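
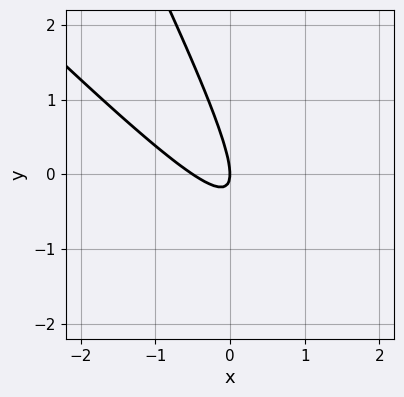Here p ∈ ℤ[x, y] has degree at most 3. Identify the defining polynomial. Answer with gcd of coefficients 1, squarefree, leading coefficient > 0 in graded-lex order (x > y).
2*x^2 + 3*x*y + y^2 + x

1. The degree is 2 — no degree-1 curve has this shape.
2. From the visible intercepts: it crosses the y-axis at the gridline y = 0; it meets the x-axis at x = 0 (among the integer gridlines).
3. Putting this together gives p.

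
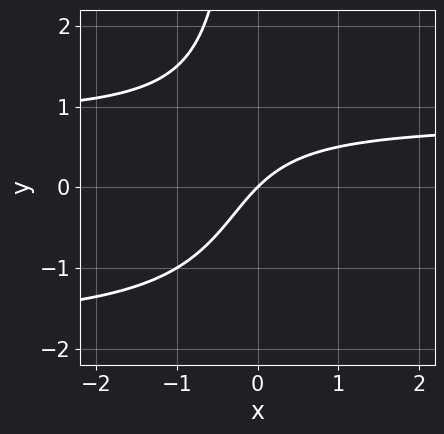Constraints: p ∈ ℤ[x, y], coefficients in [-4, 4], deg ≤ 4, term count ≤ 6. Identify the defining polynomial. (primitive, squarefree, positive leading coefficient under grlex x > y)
First, the degree is 3 — no degree-2 curve has this shape.
Next, reading off the gridlines: one x-axis crossing is at x = 0; it crosses the y-axis at the gridline y = 0.
Finally, putting this together gives p.

2*x*y^2 + 2*x*y - 3*x + 3*y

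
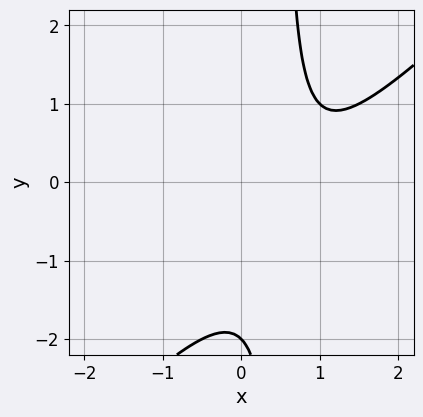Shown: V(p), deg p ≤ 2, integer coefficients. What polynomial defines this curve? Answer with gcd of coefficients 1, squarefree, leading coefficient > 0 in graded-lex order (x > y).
2*x^2 - 2*x*y - 3*x + y + 2

1. The degree is 2 — a generic line meets the curve in up to 2 points.
2. From the visible intercepts: no x-intercept at any integer in the box; one y-axis crossing is at y = -2.
3. Putting this together gives p.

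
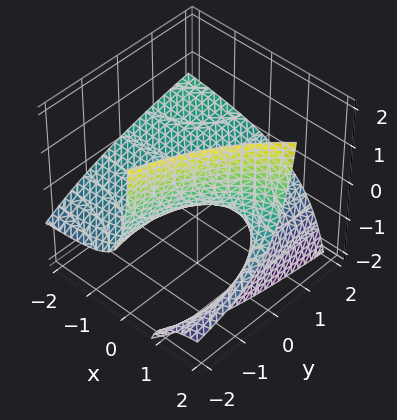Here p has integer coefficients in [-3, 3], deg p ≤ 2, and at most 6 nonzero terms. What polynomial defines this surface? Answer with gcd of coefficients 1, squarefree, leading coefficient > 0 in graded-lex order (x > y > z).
First, deg p = 2.
Then, reading off the gridlines: the visible x-axis segment lies entirely on the surface; every point of the y-axis in the box is on the surface; it meets the z-axis at z = 0 (among the integer gridlines).
Finally, putting this together gives p.

x*y - 2*x*z + y*z + 3*z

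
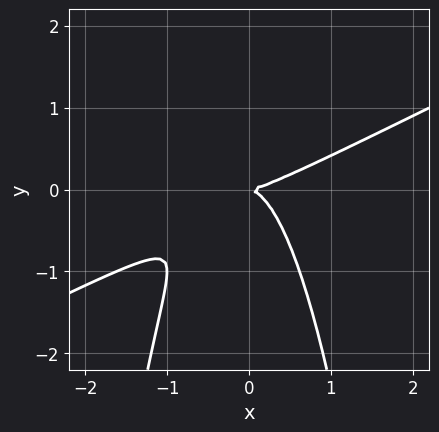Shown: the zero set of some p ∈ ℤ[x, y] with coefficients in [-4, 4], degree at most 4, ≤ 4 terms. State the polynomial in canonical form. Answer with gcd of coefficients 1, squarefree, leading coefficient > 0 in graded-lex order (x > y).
x^3 - 2*x^2*y - y^2

(a) The degree is 3 — the shape is more complex than any degree-2 curve.
(b) Observable constraints: it crosses the y-axis at the gridline y = 0; one x-axis crossing is at x = 0.
(c) Matching integer coefficients to the picture gives p.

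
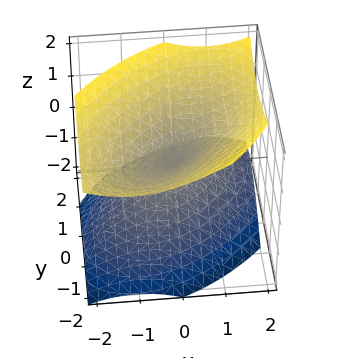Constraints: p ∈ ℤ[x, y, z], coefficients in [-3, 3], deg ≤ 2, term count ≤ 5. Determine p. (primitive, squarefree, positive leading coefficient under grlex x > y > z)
(a) The degree is 2 — a generic line meets the surface in up to 2 points.
(b) From the visible intercepts: it crosses the x-axis at the gridline x = 0; it meets the y-axis at y = 0 (among the integer gridlines); one z-axis crossing is at z = 0.
(c) Matching integer coefficients to the picture gives p.

2*x^2 - 2*x*y + 2*y^2 + y*z - 3*z^2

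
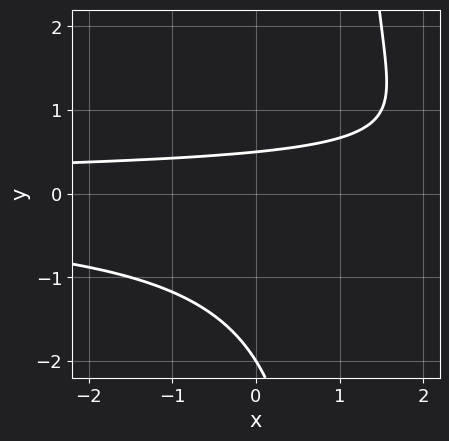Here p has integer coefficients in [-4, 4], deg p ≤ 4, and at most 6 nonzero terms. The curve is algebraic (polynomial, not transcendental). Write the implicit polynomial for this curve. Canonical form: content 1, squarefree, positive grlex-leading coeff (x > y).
2*x*y^2 - 2*y^2 - 3*y + 2

First, degree: no degree-2 curve has this shape, so deg p = 3.
Next, against the integer gridlines: one y-axis crossing is at y = -2; no x-intercept at any integer in the box.
Finally, assembling these constraints gives the stated polynomial.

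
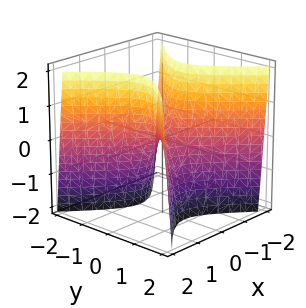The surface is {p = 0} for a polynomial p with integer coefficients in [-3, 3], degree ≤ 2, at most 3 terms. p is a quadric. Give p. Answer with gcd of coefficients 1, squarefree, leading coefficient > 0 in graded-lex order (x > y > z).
(a) The degree is 2 — a saddle surface; a quadric.
(b) Symmetries: it's symmetric under y → −y, forcing even powers of y; the x ↦ −x reflection is a symmetry, so x appears only in even powers.
(c) Observable constraints: it meets the y-axis at y = 0 (among the integer gridlines); it crosses the x-axis at the gridline x = 0; it meets the z-axis at z = 0 (among the integer gridlines).
(d) The integer polynomial consistent with all of this is the stated p.

3*x^2 - 3*y^2 - z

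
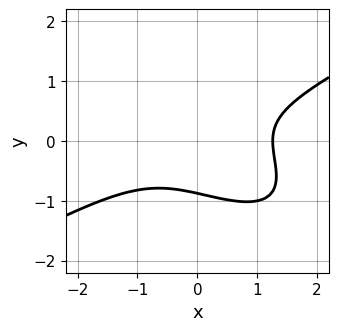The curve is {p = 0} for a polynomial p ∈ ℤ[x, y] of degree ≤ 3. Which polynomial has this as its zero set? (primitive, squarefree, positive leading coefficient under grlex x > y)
x^3 - 2*x*y^2 - 3*y^3 - 2

1. Degree: no degree-2 curve has this shape, so deg p = 3.
2. The integer polynomial consistent with all of this is the stated p.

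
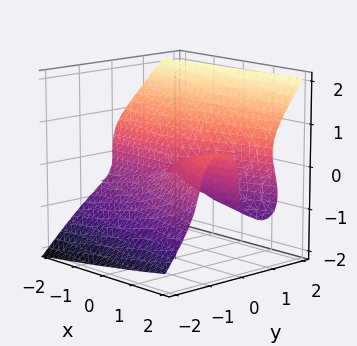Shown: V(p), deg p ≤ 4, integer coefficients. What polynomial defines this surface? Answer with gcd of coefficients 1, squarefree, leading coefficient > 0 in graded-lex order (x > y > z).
The degree is 3 — the shape is more complex than any degree-2 surface.
Reading off the gridlines: the visible x-axis segment lies entirely on the surface; it meets the z-axis at z = 0 (among the integer gridlines).
Assembling these constraints gives the stated polynomial.

3*y^3 - 3*z^3 - 2*x*y + 2*y*z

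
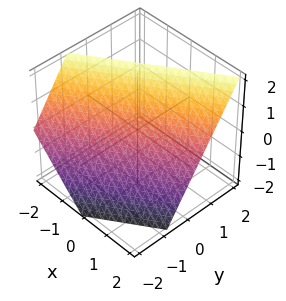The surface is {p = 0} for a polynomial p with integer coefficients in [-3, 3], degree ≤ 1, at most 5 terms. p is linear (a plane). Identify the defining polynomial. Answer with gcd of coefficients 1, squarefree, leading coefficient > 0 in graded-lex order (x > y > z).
(a) Degree: the surface is flat (a plane), so deg p = 1.
(b) From the visible intercepts: it meets the z-axis at z = 1 (among the integer gridlines); it meets the x-axis at x = 1 (among the integer gridlines).
(c) The integer polynomial consistent with all of this is the stated p.

2*x - 3*y + 2*z - 2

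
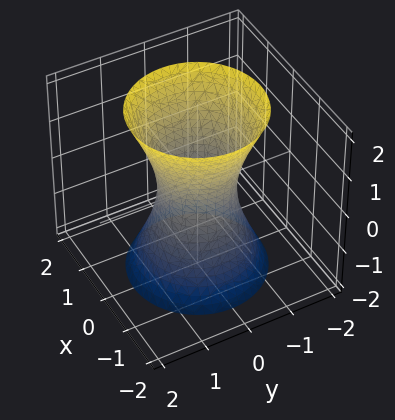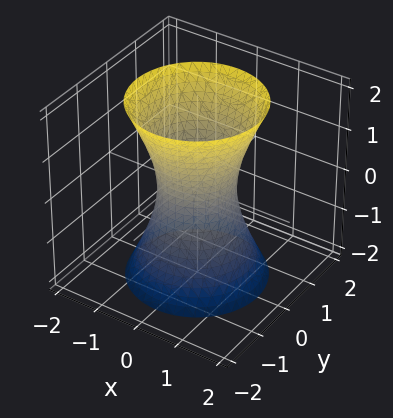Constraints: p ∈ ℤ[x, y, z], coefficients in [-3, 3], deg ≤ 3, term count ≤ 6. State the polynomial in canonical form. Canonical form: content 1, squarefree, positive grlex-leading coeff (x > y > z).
3*x^2 + 3*y^2 - z^2 - 2

First, deg p = 2. An hourglass — one-sheet hyperboloid; a quadric.
Next, by symmetry, the surface is invariant under rotation about z: p = q(x² + y², z); the z ↦ −z reflection is a symmetry, so z appears only in even powers.
Next, from the axis intercepts and sections: a circular section at z = -2 has radius between 1 and 2; the surface avoids every integer z-axis point in the box.
Finally, matching integer coefficients to the picture gives p.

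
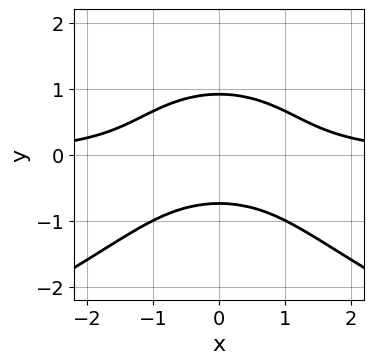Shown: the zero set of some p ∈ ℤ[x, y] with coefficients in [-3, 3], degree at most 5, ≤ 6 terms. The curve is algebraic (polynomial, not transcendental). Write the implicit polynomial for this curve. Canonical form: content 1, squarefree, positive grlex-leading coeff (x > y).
2*y^4 + 3*x^2*y + 3*y^2 - y - 3

Degree: a generic line meets the curve in up to 4 points, so deg p = 4.
Symmetries: it's symmetric under x → −x, forcing even powers of x.
Observable constraints: it misses every integer gridline on the x-axis.
These observations pin down the coefficients.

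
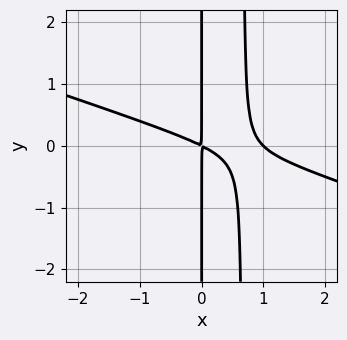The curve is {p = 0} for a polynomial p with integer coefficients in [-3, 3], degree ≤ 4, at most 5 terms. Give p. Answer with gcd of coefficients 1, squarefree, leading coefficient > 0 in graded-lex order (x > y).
The degree is 3 — no degree-2 curve has this shape.
From the visible intercepts: one x-axis crossing is at x = 1; the visible y-axis segment lies entirely on the curve.
These observations pin down the coefficients.

x^3 + 3*x^2*y - x^2 - 2*x*y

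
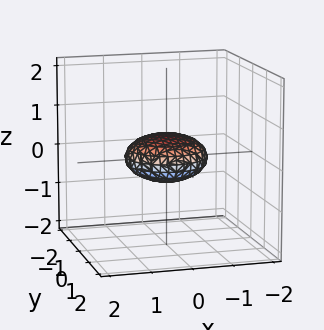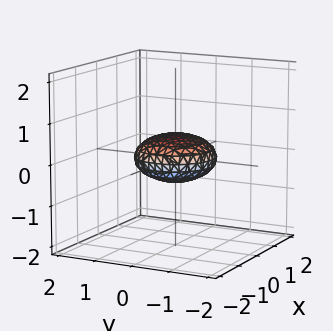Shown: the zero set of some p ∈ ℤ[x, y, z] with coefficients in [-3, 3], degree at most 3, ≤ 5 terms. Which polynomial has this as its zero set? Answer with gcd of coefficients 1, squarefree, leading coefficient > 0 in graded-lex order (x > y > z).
x^2 + y^2 + 3*z^2 - 1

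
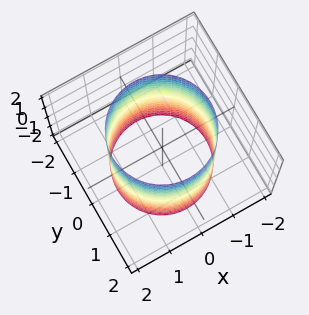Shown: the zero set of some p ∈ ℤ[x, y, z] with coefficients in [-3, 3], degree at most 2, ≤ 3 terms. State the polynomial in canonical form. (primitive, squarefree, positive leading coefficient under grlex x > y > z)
x^2 + y^2 - 2

(a) The degree is 2 — constant cross-section along one axis; a quadric.
(b) By symmetry, the surface is invariant under rotation about z: p = q(x² + y², z); the z ↦ −z reflection is a symmetry, so z appears only in even powers.
(c) From the axis intercepts and sections: the surface avoids every integer z-axis point in the box; a circular section at z = 1 has radius between 1 and 2.
(d) Together with the visible shape, these determine p as stated.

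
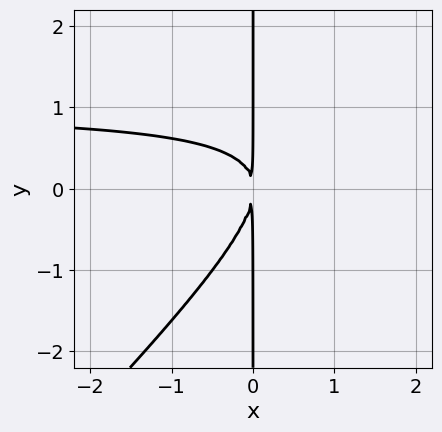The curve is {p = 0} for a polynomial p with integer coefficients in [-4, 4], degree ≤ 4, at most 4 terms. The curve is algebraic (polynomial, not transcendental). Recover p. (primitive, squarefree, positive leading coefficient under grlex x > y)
x^2*y - x*y^2 - x^2

First, deg p = 3.
Then, from the visible intercepts: the visible y-axis segment lies entirely on the curve.
Finally, the integer polynomial consistent with all of this is the stated p.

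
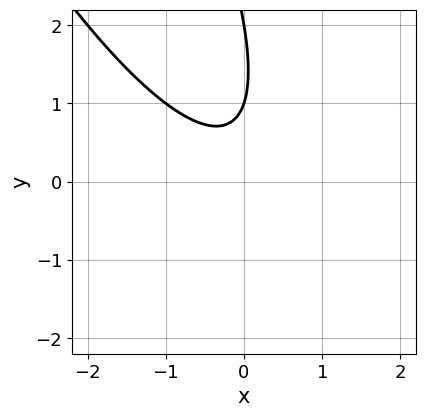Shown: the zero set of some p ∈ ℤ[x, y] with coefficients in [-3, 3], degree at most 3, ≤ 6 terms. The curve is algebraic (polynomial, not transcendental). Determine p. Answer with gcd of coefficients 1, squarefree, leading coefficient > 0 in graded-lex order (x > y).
First, the degree is 2 — a generic line meets the curve in up to 2 points.
Then, against the integer gridlines: no x-intercept at any integer in the box; among the integer gridlines, it crosses the y-axis at y ∈ {1, 2}.
Finally, matching integer coefficients to the picture gives p.

3*x^2 + 3*x*y + y^2 - 3*y + 2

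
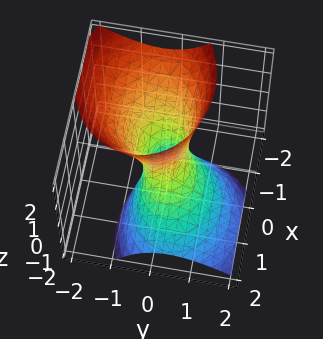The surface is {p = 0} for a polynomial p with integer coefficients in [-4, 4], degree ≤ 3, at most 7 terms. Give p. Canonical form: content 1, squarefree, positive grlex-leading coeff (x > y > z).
2*x^2 + 2*x*z + 3*y^2 + 2*y*z - z^2 - 1

1. deg p = 2.
2. Checking where it meets the axes: it misses every integer gridline on the z-axis.
3. Putting this together gives p.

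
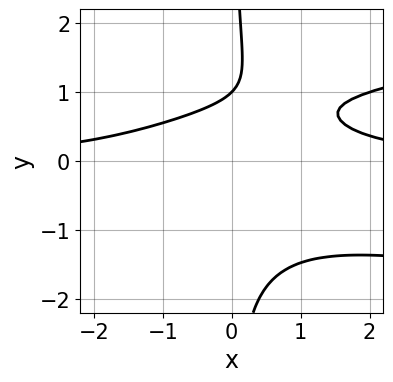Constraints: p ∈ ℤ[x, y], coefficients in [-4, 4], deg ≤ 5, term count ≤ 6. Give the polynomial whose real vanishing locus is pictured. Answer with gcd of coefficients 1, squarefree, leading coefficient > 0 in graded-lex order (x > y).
2*x*y^3 - x^2*y - 2*y + 2

Degree: no degree-3 curve has this shape, so deg p = 4.
Checking where it meets the axes: the curve avoids every integer x-axis point in the box; it crosses the y-axis at the gridline y = 1.
These observations pin down the coefficients.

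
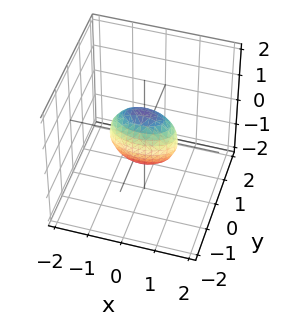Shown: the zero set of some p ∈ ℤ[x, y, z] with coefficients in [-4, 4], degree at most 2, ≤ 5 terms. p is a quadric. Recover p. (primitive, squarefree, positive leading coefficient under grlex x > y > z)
1. deg p = 2. Bounded and convex; a quadric.
2. Symmetries: it's symmetric under y → −y, forcing even powers of y; it's symmetric under z → −z, forcing even powers of z; the x ↦ −x reflection is a symmetry, so x appears only in even powers.
3. Checking where it meets the axes: among the integer gridlines, it crosses the x-axis at x ∈ {-1, 1}; the z-axis gridline crossings are at z ∈ {-1, 1}.
4. Assembling these constraints gives the stated polynomial.

x^2 + 3*y^2 + z^2 - 1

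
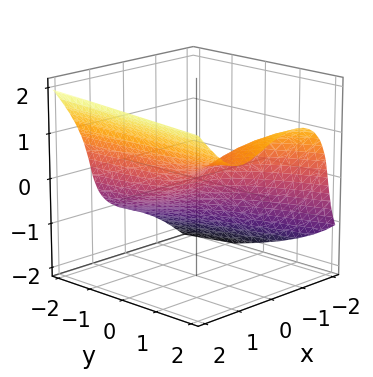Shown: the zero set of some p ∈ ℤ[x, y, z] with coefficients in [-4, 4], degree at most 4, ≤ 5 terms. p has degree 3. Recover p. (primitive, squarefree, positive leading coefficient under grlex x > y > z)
2*x^3 - 2*z^3 - 2*x*y + 3*y - 3*z

(a) The degree is 3 — the shape is more complex than any degree-2 surface.
(b) Against the integer gridlines: it meets the x-axis at x = 0 (among the integer gridlines); it crosses the z-axis at the gridline z = 0; it meets the y-axis at y = 0 (among the integer gridlines).
(c) Fitting integer coefficients to these (and the overall shape) gives p.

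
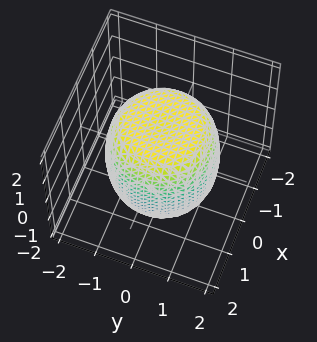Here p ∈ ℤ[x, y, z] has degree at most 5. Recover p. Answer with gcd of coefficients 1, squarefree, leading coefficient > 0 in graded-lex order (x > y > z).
x^4 + 2*x^2*y^2 + y^4 - x^2 - y^2 + z^2 - 2

The degree is 4 — no degree-3 surface has this shape.
Symmetries: rotational symmetry about the z-axis ⇒ p depends on x, y only through x² + y².
From the axis intercepts and sections: a circular section at z = 1 has radius between 1 and 2.
Matching integer coefficients to the picture gives p.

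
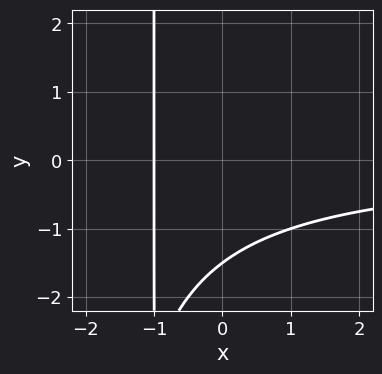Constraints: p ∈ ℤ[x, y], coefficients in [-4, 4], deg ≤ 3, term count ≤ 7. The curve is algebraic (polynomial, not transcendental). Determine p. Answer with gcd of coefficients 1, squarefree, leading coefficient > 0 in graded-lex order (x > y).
x^2*y + 3*x*y + 3*x + 2*y + 3

First, the degree is 3 — no degree-2 curve has this shape.
Then, reading off the gridlines: it meets the x-axis at x = -1 (among the integer gridlines).
Finally, matching integer coefficients to the picture gives p.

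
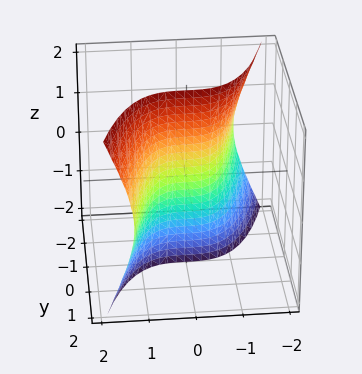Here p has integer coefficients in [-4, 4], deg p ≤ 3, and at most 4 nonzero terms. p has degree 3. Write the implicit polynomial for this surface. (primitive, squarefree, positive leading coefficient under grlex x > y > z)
Degree: no degree-2 surface has this shape, so deg p = 3.
Against the integer gridlines: every point of the z-axis in the box is on the surface; it crosses the y-axis at the gridline y = 0; it crosses the x-axis at the gridline x = 0.
Together with the visible shape, these determine p as stated.

2*x^3 - y*z^2 - 2*y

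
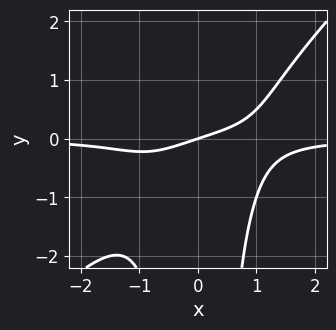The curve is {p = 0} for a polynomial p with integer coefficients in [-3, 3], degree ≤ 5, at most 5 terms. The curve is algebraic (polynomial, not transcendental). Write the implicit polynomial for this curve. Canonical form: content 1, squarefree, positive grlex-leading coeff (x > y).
2*x^3*y - 2*x^2*y^2 + x - 3*y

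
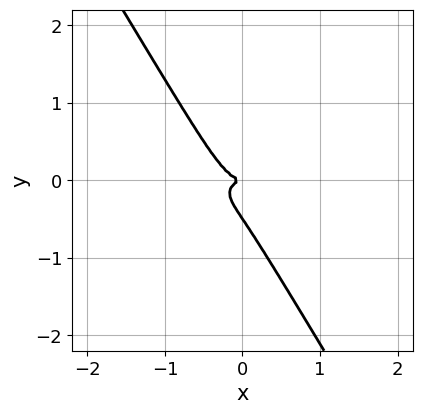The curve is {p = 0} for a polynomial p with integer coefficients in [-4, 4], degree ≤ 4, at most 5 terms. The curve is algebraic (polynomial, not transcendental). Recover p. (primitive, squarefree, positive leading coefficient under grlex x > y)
x^3 + 3*x*y^2 + 2*y^3 + y^2

Degree: the shape is more complex than any degree-2 curve, so deg p = 3.
From the axis intercepts and sections: one y-axis crossing is at y = 0; it crosses the x-axis at the gridline x = 0.
These observations pin down the coefficients.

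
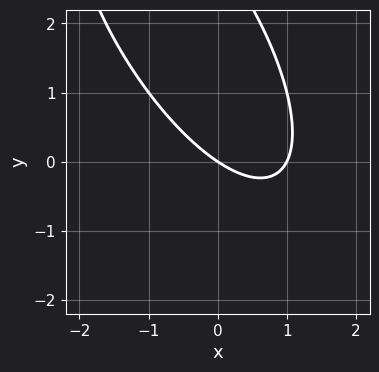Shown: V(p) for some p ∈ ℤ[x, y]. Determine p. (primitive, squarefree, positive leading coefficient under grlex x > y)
The degree is 2 — the shape is more complex than any degree-1 curve.
Observable constraints: the x-axis gridline crossings are at x ∈ {0, 1}; it crosses the y-axis at the gridline y = 0.
Assembling these constraints gives the stated polynomial.

2*x^2 + 2*x*y + y^2 - 2*x - 3*y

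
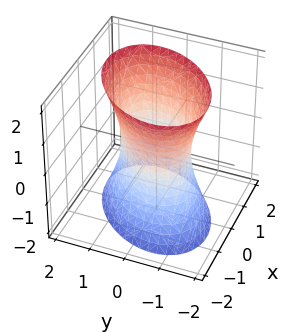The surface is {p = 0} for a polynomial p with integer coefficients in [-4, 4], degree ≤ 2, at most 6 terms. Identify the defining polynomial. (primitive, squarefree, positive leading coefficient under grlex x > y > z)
1. Degree: a generic line meets the surface in up to 2 points, so deg p = 2.
2. Checking where it meets the axes: it misses every integer gridline on the z-axis; among the integer gridlines, it crosses the x-axis at x ∈ {-1, 1}; among the integer gridlines, it crosses the y-axis at y ∈ {-1, 1}.
3. Solving for integer coefficients yields p as stated.

3*x^2 - 2*x*y + 3*y^2 - z^2 - 3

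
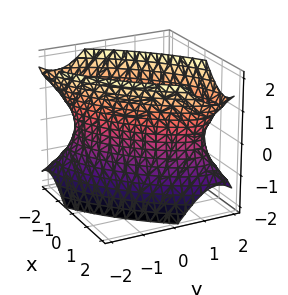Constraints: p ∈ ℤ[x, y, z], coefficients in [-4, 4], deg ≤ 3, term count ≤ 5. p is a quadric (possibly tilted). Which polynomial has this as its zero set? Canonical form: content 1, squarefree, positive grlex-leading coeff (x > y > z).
2*x^2 - 3*x*y + 2*y^2 - z^2 - 2

First, degree: a generic line meets the surface in up to 2 points, so deg p = 2.
Next, from the visible intercepts: it misses every integer gridline on the z-axis; the y-axis gridline crossings are at y ∈ {-1, 1}; the x-axis gridline crossings are at x ∈ {-1, 1}.
Finally, these observations pin down the coefficients.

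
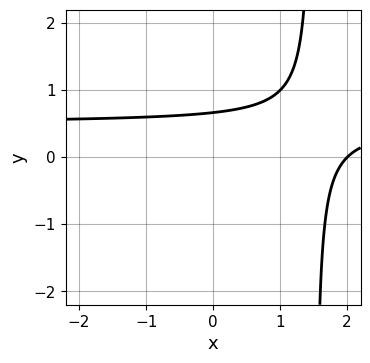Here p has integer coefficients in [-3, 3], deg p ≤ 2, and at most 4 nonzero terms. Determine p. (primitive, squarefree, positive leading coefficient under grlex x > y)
2*x*y - x - 3*y + 2

deg p = 2. The shape is more complex than any degree-1 curve.
Against the integer gridlines: it crosses the x-axis at the gridline x = 2.
Together with the visible shape, these determine p as stated.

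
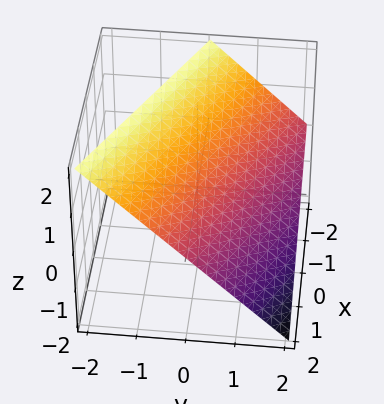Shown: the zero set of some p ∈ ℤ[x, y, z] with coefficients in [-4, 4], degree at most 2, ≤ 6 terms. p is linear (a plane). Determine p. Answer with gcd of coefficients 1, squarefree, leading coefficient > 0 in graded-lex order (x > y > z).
x + 2*y + 2*z - 2

The degree is 1 — the surface is flat (a plane).
Observable constraints: one x-axis crossing is at x = 2; one z-axis crossing is at z = 1.
The integer polynomial consistent with all of this is the stated p. Check: (0, 1, 0) on the y-axis lies on the surface, and p(0, 1, 0) = 0. ✓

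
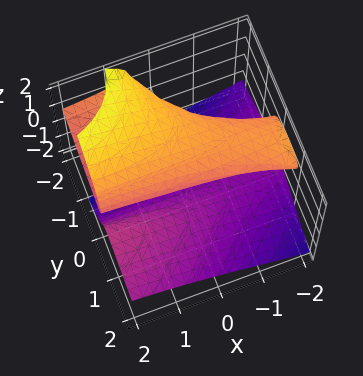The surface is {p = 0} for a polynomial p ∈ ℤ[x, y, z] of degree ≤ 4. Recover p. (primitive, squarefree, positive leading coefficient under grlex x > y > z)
2*x*y*z + 2*z^3 + 2*y^2 + 3*y*z - 2*z

First, there are 2 components. Treating them together as one polynomial.
Then, the degree is 3 — a generic line meets the surface in up to 3 points.
Next, from the visible intercepts: among the integer gridlines, it crosses the z-axis at z ∈ {-1, 0, 1}; it meets the y-axis at y = 0 (among the integer gridlines); the visible x-axis segment lies entirely on the surface.
Finally, these observations pin down the coefficients.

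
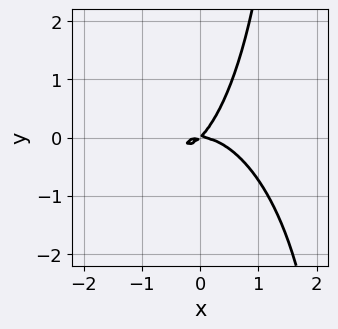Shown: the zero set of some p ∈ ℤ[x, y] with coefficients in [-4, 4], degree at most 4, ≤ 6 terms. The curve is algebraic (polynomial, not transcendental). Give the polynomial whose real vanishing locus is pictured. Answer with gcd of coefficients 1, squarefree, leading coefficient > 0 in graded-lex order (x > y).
First, the degree is 3 — no degree-2 curve has this shape.
Next, observable constraints: one y-axis crossing is at y = 0; one x-axis crossing is at x = 0.
Finally, matching integer coefficients to the picture gives p.

2*x^3 + x*y^2 + 2*x*y - 2*y^2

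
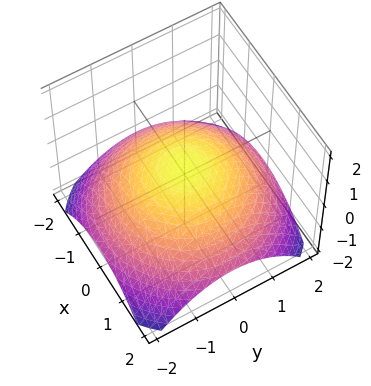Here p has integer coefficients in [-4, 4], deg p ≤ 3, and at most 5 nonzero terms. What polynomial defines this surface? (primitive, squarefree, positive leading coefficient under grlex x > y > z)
x^2 + y^2 + 3*z - 1

(a) Degree: the shape is more complex than any degree-1 surface, so deg p = 2.
(b) By symmetry, every cross-section ⟂ z is a circle, so x, y appear only via x² + y².
(c) From the visible intercepts: the x-axis gridline crossings are at x ∈ {-1, 1}; a circular section at z = 0 has radius exactly 1; the y-axis gridline crossings are at y ∈ {-1, 1}.
(d) These observations pin down the coefficients.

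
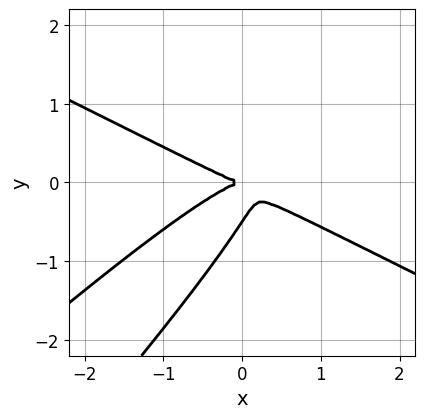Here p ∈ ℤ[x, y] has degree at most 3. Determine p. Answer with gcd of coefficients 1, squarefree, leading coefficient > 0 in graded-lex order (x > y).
First, deg p = 3.
Next, reading off the gridlines: one x-axis crossing is at x = 0; one y-axis crossing is at y = 0.
Finally, these observations pin down the coefficients.

x^3 - 3*x*y^2 + 2*y^3 + y^2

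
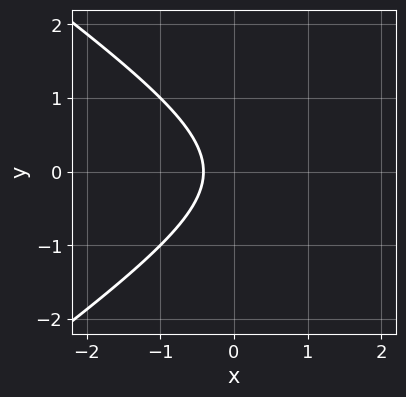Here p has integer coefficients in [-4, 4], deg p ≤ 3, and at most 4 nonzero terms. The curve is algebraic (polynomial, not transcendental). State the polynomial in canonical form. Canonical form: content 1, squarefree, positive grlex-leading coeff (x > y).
1. Degree: the shape is more complex than any degree-1 curve, so deg p = 2.
2. Symmetries: mirror symmetry y ↦ −y ⇒ only even powers of y.
3. Observable constraints: no y-intercept at any integer in the box.
4. Matching integer coefficients to the picture gives p.

x^2 - 2*y^2 - 2*x - 1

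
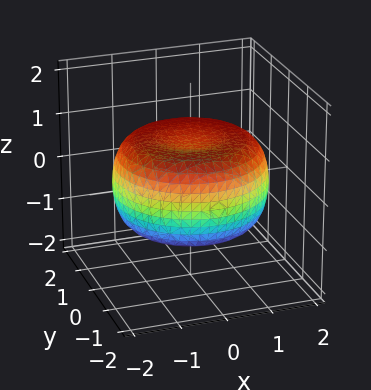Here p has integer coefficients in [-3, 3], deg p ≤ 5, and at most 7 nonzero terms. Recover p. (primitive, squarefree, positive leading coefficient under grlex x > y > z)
x^4 + 2*x^2*y^2 + y^4 - 2*x^2 - 2*y^2 + 3*z^2 - 2

deg p = 4. The shape is more complex than any degree-3 surface.
By symmetry, the surface is invariant under rotation about z: p = q(x² + y², z).
Observable constraints: a circular section at z = 0 has radius between 1 and 2.
These observations pin down the coefficients.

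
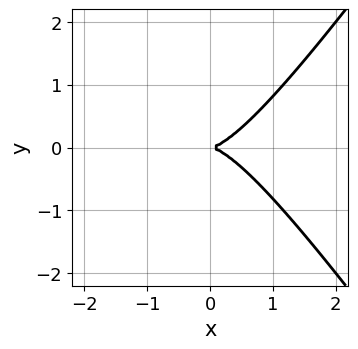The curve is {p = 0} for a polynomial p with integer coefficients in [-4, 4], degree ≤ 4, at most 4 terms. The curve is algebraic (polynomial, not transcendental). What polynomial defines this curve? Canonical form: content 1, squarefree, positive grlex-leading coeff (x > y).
2*x^3 - x*y^2 - 2*y^2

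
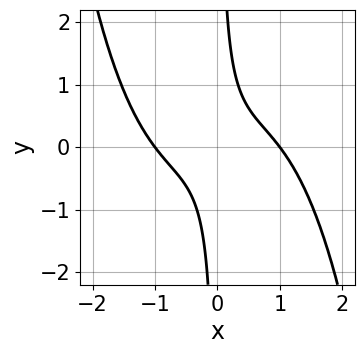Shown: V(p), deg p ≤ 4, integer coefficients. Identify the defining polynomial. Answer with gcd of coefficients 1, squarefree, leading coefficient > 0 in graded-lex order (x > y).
1. Degree: the shape is more complex than any degree-3 curve, so deg p = 4.
2. From the visible intercepts: it misses every integer gridline on the y-axis; among the integer gridlines, it crosses the x-axis at x ∈ {-1, 1}.
3. Solving for integer coefficients yields p as stated.

x^4 + 3*x*y - 1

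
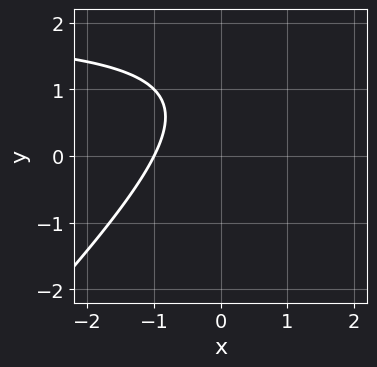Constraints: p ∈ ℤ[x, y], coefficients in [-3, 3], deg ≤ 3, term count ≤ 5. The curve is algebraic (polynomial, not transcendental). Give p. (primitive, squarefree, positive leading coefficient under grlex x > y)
First, degree: no degree-1 curve has this shape, so deg p = 2.
Next, reading off the gridlines: the curve avoids every integer y-axis point in the box; it meets the x-axis at x = -1 (among the integer gridlines).
Finally, putting this together gives p.

x*y - y^2 - 2*x + 2*y - 2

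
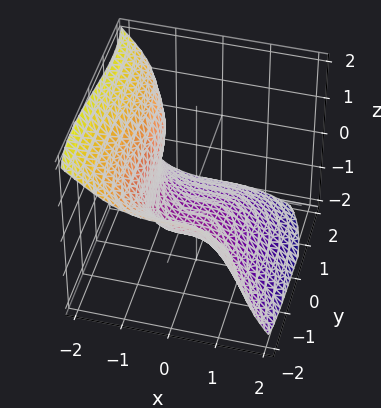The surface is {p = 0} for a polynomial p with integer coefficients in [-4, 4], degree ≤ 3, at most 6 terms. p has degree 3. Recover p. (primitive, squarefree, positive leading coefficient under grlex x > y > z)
3*x^3 + y^3 + 3*z^3 - 2*y*z + 2

First, the degree is 3 — no degree-2 surface has this shape.
Finally, matching integer coefficients to the picture gives p.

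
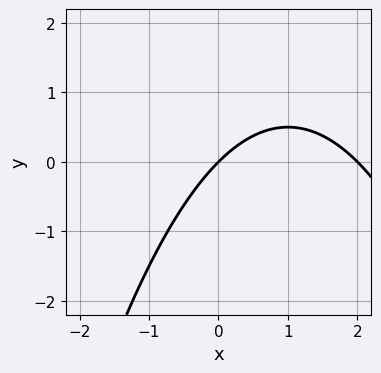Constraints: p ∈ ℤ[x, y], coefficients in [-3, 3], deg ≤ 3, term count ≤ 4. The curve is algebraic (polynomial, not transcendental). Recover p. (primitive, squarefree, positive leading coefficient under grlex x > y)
First, deg p = 2. The shape is more complex than any degree-1 curve.
Next, reading off the gridlines: among the integer gridlines, it crosses the x-axis at x ∈ {0, 2}; one y-axis crossing is at y = 0.
Finally, the integer polynomial consistent with all of this is the stated p.

x^2 - 2*x + 2*y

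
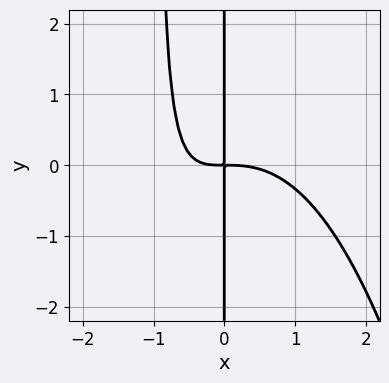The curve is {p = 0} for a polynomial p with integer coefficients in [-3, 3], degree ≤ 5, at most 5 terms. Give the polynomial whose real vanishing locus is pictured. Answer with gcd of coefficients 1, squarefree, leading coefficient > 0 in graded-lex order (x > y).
First, deg p = 4.
Next, reading off the gridlines: every point of the y-axis in the box is on the curve.
Finally, matching integer coefficients to the picture gives p.

2*x^4 + 3*x^2*y + 3*x*y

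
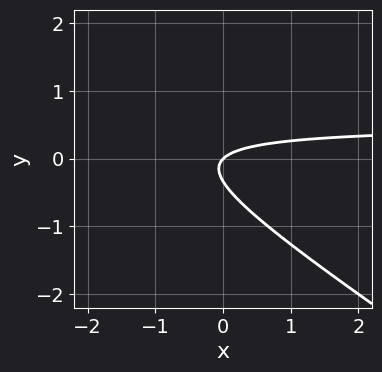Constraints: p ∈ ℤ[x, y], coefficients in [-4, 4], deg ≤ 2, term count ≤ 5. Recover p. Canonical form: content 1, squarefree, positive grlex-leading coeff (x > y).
2*x*y + 3*y^2 - x + y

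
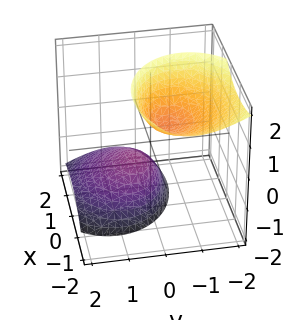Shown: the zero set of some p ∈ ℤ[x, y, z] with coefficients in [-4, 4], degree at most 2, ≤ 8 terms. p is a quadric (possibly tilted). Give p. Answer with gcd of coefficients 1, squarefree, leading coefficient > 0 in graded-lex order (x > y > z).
1. I count 2 distinct pieces. They look like related sheets of one shape, so recover p as a whole.
2. The degree is 2 — a generic line meets the surface in up to 2 points.
3. Reading off the gridlines: the surface avoids every integer x-axis point in the box; the z-axis gridline crossings are at z ∈ {-1, 1}; no y-intercept at any integer in the box.
4. Fitting integer coefficients to these (and the overall shape) gives p.

2*x^2 + 2*x*z + 3*y^2 + 3*y*z - z^2 + 1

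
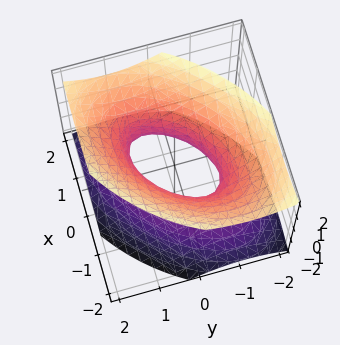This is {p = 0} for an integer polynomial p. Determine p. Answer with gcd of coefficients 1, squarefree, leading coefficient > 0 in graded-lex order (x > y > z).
3*x^2 - 3*x*y + 3*y^2 - 3*z^2 - 2

(a) deg p = 2. The shape is more complex than any degree-1 surface.
(b) Checking where it meets the axes: no z-intercept at any integer in the box.
(c) These observations pin down the coefficients.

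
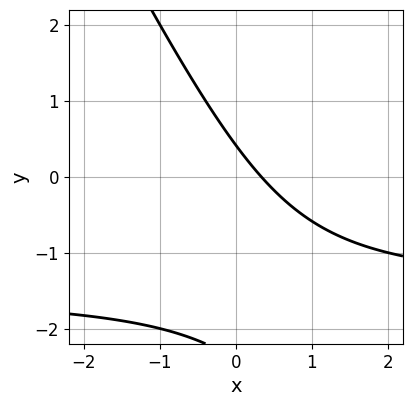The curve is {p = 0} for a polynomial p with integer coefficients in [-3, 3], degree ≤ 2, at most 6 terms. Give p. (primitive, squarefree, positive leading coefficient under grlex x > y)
2*x*y + y^2 + 3*x + 2*y - 1

(a) Degree: no degree-1 curve has this shape, so deg p = 2.
(b) Solving for integer coefficients yields p as stated.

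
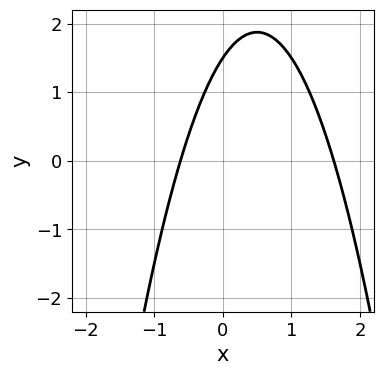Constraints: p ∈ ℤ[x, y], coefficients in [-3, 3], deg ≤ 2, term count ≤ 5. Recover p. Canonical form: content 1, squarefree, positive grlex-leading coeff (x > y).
3*x^2 - 3*x + 2*y - 3

First, the degree is 2 — no degree-1 curve has this shape.
Finally, the integer polynomial consistent with all of this is the stated p.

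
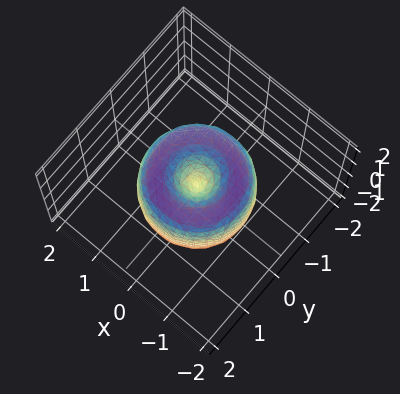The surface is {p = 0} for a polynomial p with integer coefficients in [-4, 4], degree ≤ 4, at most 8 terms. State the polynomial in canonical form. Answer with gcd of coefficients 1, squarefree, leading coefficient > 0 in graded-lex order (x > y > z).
2*x^4 + 4*x^2*y^2 + 2*y^4 - 3*x^2 - 3*y^2 + z^2

deg p = 4. A generic line meets the surface in up to 4 points.
Symmetries: every cross-section ⟂ z is a circle, so x, y appear only via x² + y².
From the axis intercepts and sections: it meets the y-axis at y = 0 (among the integer gridlines); it meets the z-axis at z = 0 (among the integer gridlines).
Putting this together gives p.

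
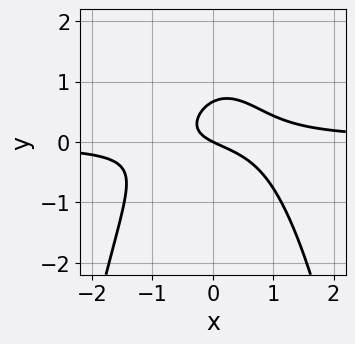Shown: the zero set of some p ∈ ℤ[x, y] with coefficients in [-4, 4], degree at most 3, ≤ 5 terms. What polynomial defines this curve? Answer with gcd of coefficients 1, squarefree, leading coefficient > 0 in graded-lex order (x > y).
First, deg p = 3.
Then, checking where it meets the axes: it crosses the y-axis at the gridline y = 0; it meets the x-axis at x = 0 (among the integer gridlines).
Finally, the integer polynomial consistent with all of this is the stated p.

3*x^2*y + 3*y^2 - x - 2*y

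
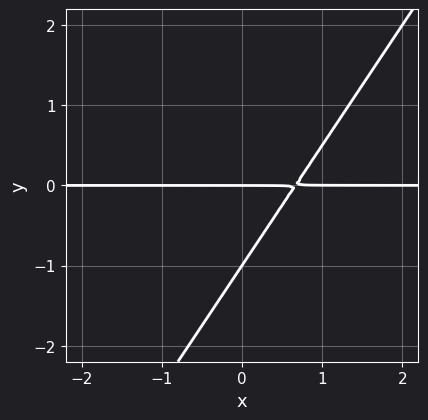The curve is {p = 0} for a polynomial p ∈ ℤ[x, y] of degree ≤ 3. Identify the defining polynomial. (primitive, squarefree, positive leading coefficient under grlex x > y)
3*x*y - 2*y^2 - 2*y

(a) The degree is 2 — a generic line meets the curve in up to 2 points.
(b) Observable constraints: every point of the x-axis in the box is on the curve; the y-axis gridline crossings are at y ∈ {-1, 0}.
(c) These observations pin down the coefficients.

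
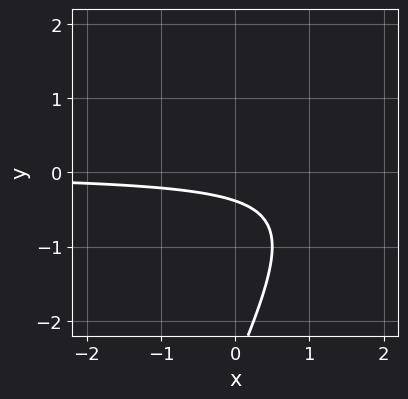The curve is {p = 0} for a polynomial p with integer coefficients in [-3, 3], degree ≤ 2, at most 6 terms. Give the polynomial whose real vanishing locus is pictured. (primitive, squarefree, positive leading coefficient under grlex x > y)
1. deg p = 2.
2. Reading off the gridlines: the curve avoids every integer x-axis point in the box.
3. Together with the visible shape, these determine p as stated.

2*x*y - y^2 - 3*y - 1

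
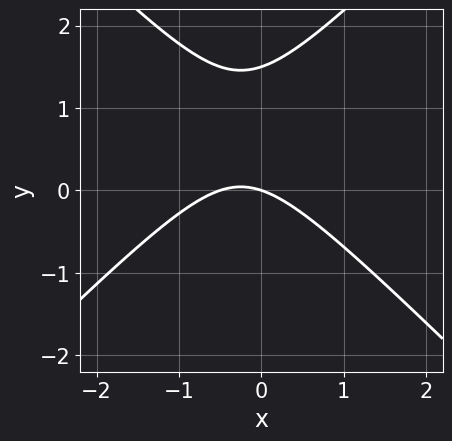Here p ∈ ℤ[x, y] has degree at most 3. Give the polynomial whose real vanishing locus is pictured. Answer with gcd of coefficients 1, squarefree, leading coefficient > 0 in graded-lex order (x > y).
First, deg p = 2.
Next, reading off the gridlines: it crosses the y-axis at the gridline y = 0; it meets the x-axis at x = 0 (among the integer gridlines).
Finally, putting this together gives p.

2*x^2 - 2*y^2 + x + 3*y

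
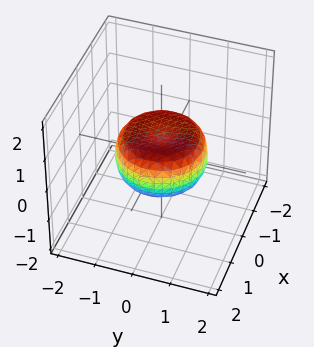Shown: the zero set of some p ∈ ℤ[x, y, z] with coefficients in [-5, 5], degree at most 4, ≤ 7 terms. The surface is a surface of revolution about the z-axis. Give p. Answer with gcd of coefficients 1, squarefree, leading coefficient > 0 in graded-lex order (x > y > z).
2*x^4 + 4*x^2*y^2 + 2*y^4 - 2*x^2 - 2*y^2 + 3*z^2 - 1

First, degree: no degree-3 surface has this shape, so deg p = 4.
Next, symmetry: the surface is invariant under rotation about z: p = q(x² + y², z).
Then, checking where it meets the axes: a circular section at z = 0 has radius between 1 and 2.
Finally, these observations pin down the coefficients.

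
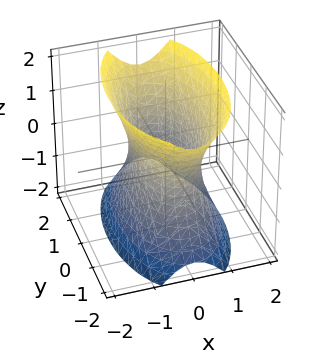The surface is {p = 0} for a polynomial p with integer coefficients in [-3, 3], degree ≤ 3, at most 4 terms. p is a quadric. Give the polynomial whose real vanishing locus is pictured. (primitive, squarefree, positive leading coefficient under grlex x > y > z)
3*x^2 + y^2 - z^2 - 2

1. Degree: an hourglass — one-sheet hyperboloid; a quadric, so deg p = 2.
2. Symmetries: it's symmetric under y → −y, forcing even powers of y; the x ↦ −x reflection is a symmetry, so x appears only in even powers; it's symmetric under z → −z, forcing even powers of z.
3. From the visible intercepts: it misses every integer gridline on the z-axis.
4. Fitting integer coefficients to these (and the overall shape) gives p.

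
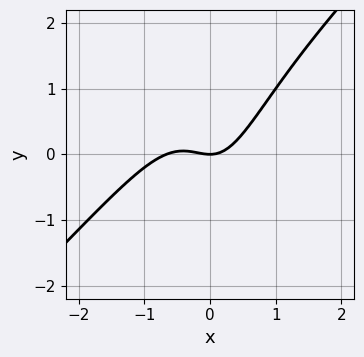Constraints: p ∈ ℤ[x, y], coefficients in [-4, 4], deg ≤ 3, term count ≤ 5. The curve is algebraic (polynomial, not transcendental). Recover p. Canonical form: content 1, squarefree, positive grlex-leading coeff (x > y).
3*x^3 - 3*x^2*y + 2*x^2 - 2*y

1. Degree: the shape is more complex than any degree-2 curve, so deg p = 3.
2. Reading off the gridlines: one y-axis crossing is at y = 0; one x-axis crossing is at x = 0.
3. Fitting integer coefficients to these (and the overall shape) gives p.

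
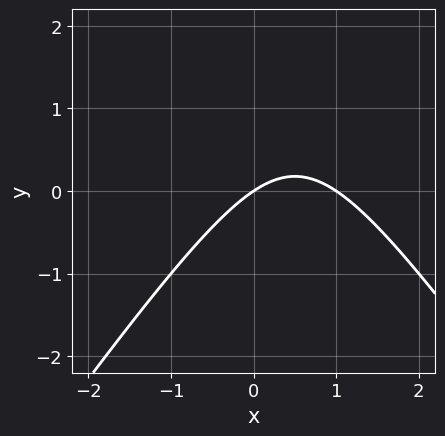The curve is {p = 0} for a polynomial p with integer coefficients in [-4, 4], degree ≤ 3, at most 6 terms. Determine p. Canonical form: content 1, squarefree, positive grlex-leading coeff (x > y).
1. deg p = 2.
2. Reading off the gridlines: it meets the y-axis at y = 0 (among the integer gridlines); among the integer gridlines, it crosses the x-axis at x ∈ {0, 1}.
3. Together with the visible shape, these determine p as stated.

2*x^2 - y^2 - 2*x + 3*y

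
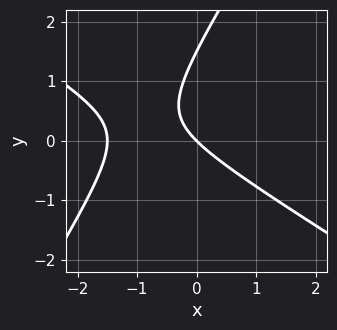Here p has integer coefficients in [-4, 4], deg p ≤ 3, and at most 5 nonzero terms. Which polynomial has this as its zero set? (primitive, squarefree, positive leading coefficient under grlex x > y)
First, the degree is 2 — a generic line meets the curve in up to 2 points.
Next, against the integer gridlines: it crosses the y-axis at the gridline y = 0; one x-axis crossing is at x = 0.
Finally, matching integer coefficients to the picture gives p.

2*x^2 + 2*x*y - 2*y^2 + 3*x + 3*y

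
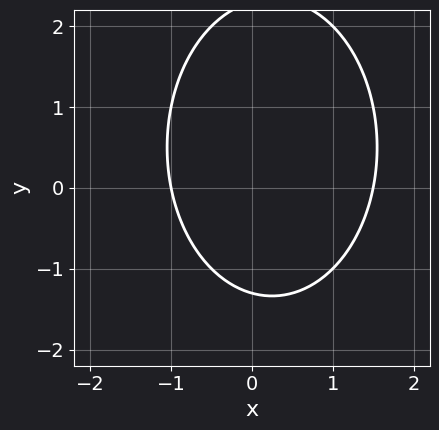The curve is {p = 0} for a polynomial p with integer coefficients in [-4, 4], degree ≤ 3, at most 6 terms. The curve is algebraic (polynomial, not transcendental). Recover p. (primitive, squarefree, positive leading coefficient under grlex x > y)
2*x^2 + y^2 - x - y - 3

1. Degree: the shape is more complex than any degree-1 curve, so deg p = 2.
2. Observable constraints: it crosses the x-axis at the gridline x = -1.
3. Matching integer coefficients to the picture gives p.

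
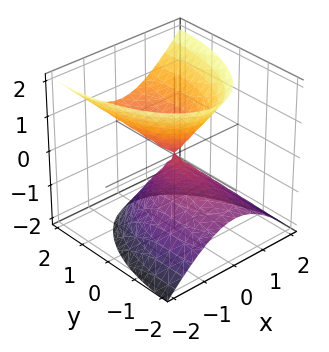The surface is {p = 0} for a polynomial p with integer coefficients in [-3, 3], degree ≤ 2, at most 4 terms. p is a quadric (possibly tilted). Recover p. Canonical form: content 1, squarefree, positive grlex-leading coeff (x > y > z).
3*x^2 + y^2 - 2*y*z - 2*z^2

First, deg p = 2.
Next, checking where it meets the axes: it crosses the z-axis at the gridline z = 0; one y-axis crossing is at y = 0.
Finally, assembling these constraints gives the stated polynomial.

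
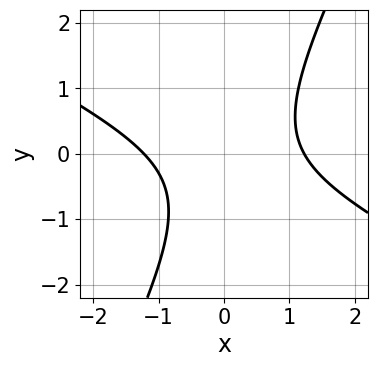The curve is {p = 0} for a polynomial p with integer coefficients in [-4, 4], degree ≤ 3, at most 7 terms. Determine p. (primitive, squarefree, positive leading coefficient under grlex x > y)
deg p = 2. The shape is more complex than any degree-1 curve.
Checking where it meets the axes: the curve avoids every integer y-axis point in the box.
Together with the visible shape, these determine p as stated.

2*x^2 + 3*x*y - 2*y^2 - y - 3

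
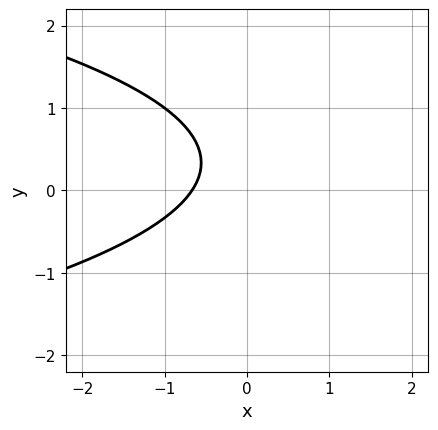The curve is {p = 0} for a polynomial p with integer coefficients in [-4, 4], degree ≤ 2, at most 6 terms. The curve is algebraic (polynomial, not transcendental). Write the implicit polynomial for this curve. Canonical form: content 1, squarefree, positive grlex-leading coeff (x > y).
3*y^2 + 3*x - 2*y + 2

1. deg p = 2. The shape is more complex than any degree-1 curve.
2. Checking where it meets the axes: it misses every integer gridline on the y-axis.
3. These observations pin down the coefficients.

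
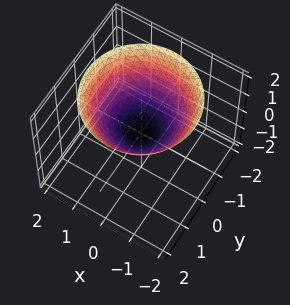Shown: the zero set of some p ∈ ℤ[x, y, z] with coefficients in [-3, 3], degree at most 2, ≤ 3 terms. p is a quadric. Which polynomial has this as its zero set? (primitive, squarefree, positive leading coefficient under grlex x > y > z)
2*x^2 + 2*y^2 - 3*z

Degree: a paraboloid; a quadric, so deg p = 2.
Symmetries: rotational symmetry about the z-axis ⇒ p depends on x, y only through x² + y².
Observable constraints: one y-axis crossing is at y = 0; it crosses the x-axis at the gridline x = 0; a circular section at z = 2 has radius between 1 and 2.
Assembling these constraints gives the stated polynomial.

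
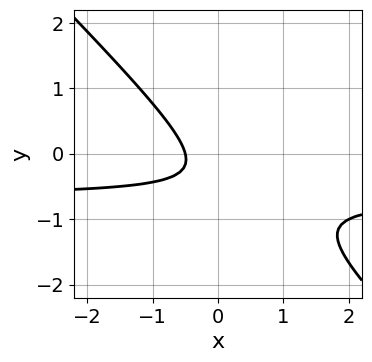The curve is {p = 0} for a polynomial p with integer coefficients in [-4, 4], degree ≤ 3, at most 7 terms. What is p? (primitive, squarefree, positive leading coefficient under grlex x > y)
3*x*y + 3*y^2 + 2*x + 2*y + 1

Degree: the shape is more complex than any degree-1 curve, so deg p = 2.
From the visible intercepts: it misses every integer gridline on the y-axis.
These observations pin down the coefficients.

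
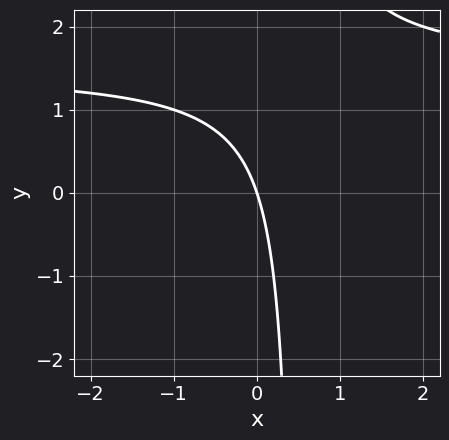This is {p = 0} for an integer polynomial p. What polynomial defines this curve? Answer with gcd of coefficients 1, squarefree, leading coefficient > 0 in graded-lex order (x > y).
1. The degree is 2 — a generic line meets the curve in up to 2 points.
2. Checking where it meets the axes: one y-axis crossing is at y = 0; one x-axis crossing is at x = 0.
3. Putting this together gives p.

2*x*y - 3*x - y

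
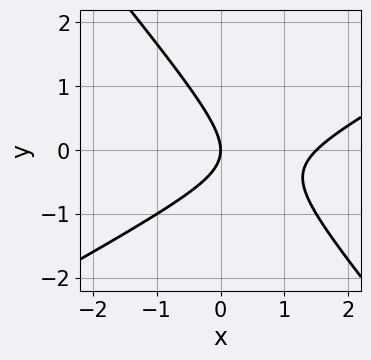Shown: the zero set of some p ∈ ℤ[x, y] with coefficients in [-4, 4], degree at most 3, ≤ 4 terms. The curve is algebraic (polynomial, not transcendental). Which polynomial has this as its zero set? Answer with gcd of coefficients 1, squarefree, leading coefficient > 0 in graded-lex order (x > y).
2*x^2 - 2*x*y - 3*y^2 - 3*x

(a) Degree: a generic line meets the curve in up to 2 points, so deg p = 2.
(b) From the visible intercepts: it crosses the y-axis at the gridline y = 0; it crosses the x-axis at the gridline x = 0.
(c) Together with the visible shape, these determine p as stated.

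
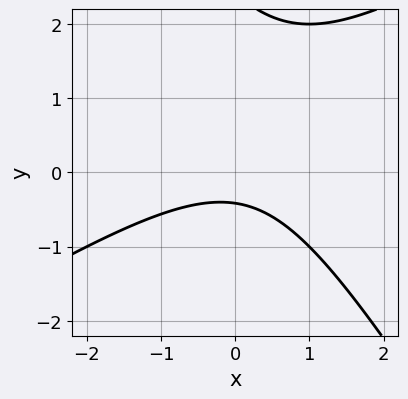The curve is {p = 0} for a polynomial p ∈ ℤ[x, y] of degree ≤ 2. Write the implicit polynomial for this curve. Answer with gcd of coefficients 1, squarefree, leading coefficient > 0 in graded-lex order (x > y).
First, deg p = 2. No degree-1 curve has this shape.
Then, checking where it meets the axes: it misses every integer gridline on the x-axis.
Finally, the integer polynomial consistent with all of this is the stated p.

x^2 - x*y - y^2 + 2*y + 1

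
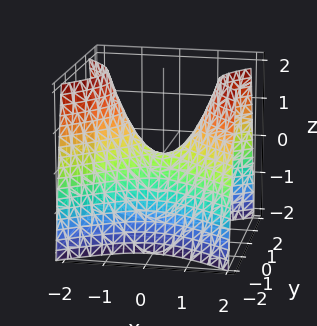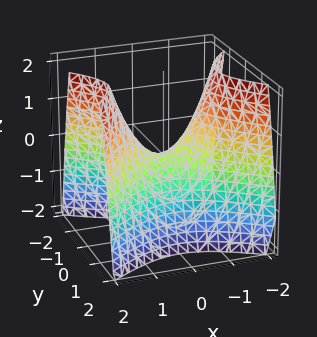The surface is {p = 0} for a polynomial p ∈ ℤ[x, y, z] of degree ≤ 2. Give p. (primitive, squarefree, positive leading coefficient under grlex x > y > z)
First, the degree is 2 — a hyperbolic paraboloid; a quadric.
Next, symmetries: it's symmetric under y → −y, forcing even powers of y; mirror symmetry x ↦ −x ⇒ only even powers of x.
Next, from the axis intercepts and sections: it crosses the z-axis at the gridline z = 0; it meets the x-axis at x = 0 (among the integer gridlines); it crosses the y-axis at the gridline y = 0.
Finally, putting this together gives p.

2*x^2 - 3*y^2 - 2*z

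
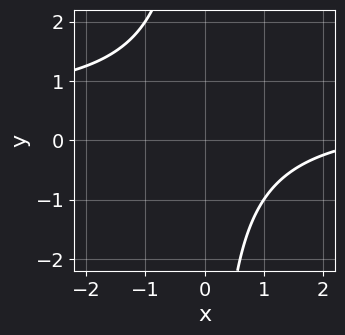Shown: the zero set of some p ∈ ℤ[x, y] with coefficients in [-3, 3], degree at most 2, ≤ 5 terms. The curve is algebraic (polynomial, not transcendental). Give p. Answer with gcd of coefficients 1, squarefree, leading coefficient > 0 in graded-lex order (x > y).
deg p = 2. A generic line meets the curve in up to 2 points.
Observable constraints: it misses every integer gridline on the x-axis; the curve avoids every integer y-axis point in the box.
The integer polynomial consistent with all of this is the stated p.

2*x*y - x + 3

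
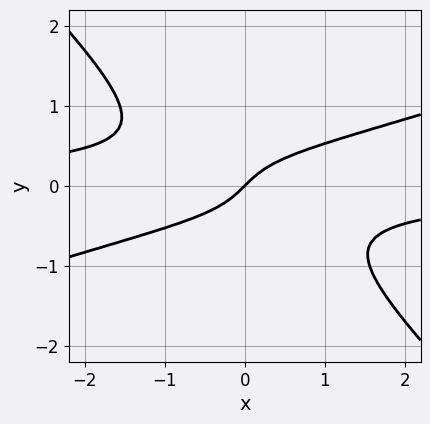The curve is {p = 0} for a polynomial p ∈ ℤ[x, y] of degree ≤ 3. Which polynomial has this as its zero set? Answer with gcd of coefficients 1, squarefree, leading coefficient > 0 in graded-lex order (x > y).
First, degree: a generic line meets the curve in up to 3 points, so deg p = 3.
Then, from the visible intercepts: it crosses the x-axis at the gridline x = 0; one y-axis crossing is at y = 0.
Finally, assembling these constraints gives the stated polynomial.

x^2*y - 2*x*y^2 - 3*y^3 + x - y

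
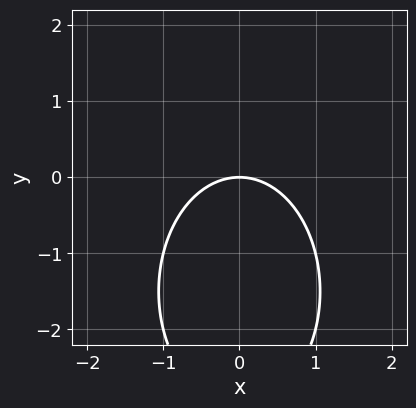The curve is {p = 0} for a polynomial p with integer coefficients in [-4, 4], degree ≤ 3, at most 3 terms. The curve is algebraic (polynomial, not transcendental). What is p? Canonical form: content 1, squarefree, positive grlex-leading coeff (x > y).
1. The degree is 2 — a generic line meets the curve in up to 2 points.
2. Symmetries: mirror symmetry x ↦ −x ⇒ only even powers of x.
3. From the visible intercepts: one x-axis crossing is at x = 0; it meets the y-axis at y = 0 (among the integer gridlines).
4. Solving for integer coefficients yields p as stated.

2*x^2 + y^2 + 3*y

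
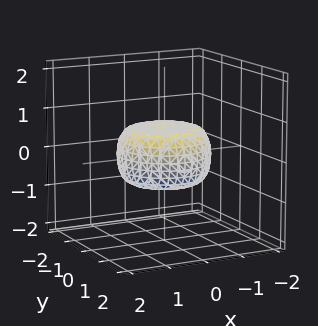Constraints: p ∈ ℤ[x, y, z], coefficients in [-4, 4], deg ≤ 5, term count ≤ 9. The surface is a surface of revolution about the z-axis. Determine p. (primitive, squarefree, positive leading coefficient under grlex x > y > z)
2*x^4 + 4*x^2*y^2 + 2*y^4 - 2*x^2 - 2*y^2 + 3*z^2 - 1

deg p = 4. A generic line meets the surface in up to 4 points.
Symmetries: the z-axis is an axis of rotation, so x and y enter only as x² + y².
Against the integer gridlines: a circular section at z = 0 has radius between 1 and 2.
Together with the visible shape, these determine p as stated.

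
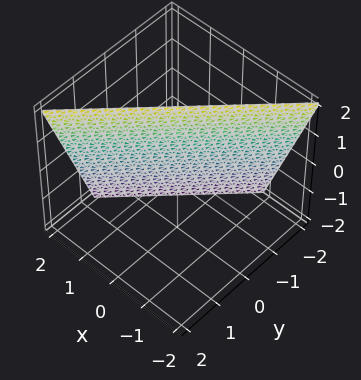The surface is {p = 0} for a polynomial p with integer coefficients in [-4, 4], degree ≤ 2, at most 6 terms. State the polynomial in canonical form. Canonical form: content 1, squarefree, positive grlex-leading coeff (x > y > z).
First, degree: the surface is flat (a plane), so deg p = 1.
Then, from the axis intercepts and sections: it meets the z-axis at z = 2 (among the integer gridlines).
Finally, the integer polynomial consistent with all of this is the stated p.

3*x - 3*y + z - 2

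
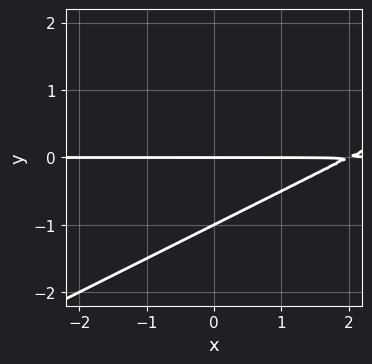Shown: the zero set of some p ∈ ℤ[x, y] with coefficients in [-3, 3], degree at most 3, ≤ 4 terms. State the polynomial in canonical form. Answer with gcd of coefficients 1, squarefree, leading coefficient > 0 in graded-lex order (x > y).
x*y - 2*y^2 - 2*y

(a) Degree: the shape is more complex than any degree-1 curve, so deg p = 2.
(b) Reading off the gridlines: among the integer gridlines, it crosses the y-axis at y ∈ {-1, 0}; every point of the x-axis in the box is on the curve.
(c) Matching integer coefficients to the picture gives p.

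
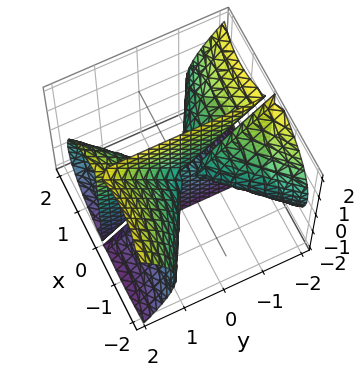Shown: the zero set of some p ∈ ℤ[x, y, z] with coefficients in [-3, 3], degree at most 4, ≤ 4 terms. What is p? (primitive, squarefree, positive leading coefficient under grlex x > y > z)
(a) I count 2 distinct pieces. They look like related sheets of one shape, so recover p as a whole.
(b) Degree: no degree-2 surface has this shape, so deg p = 3.
(c) From the visible intercepts: one x-axis crossing is at x = 0; every point of the y-axis in the box is on the surface; every point of the z-axis in the box is on the surface.
(d) Solving for integer coefficients yields p as stated.

2*x^3 + 2*x^2*y - 3*x*y^2 + 3*x*z^2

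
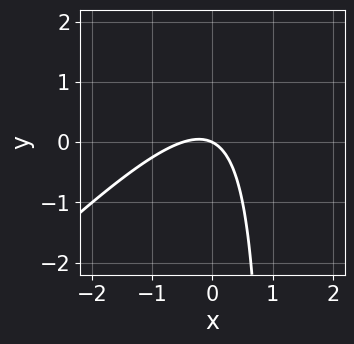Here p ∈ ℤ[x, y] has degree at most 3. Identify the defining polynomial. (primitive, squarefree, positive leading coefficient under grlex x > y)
The degree is 2 — no degree-1 curve has this shape.
Against the integer gridlines: one y-axis crossing is at y = 0; one x-axis crossing is at x = 0.
Assembling these constraints gives the stated polynomial.

2*x^2 - 2*x*y + x + 2*y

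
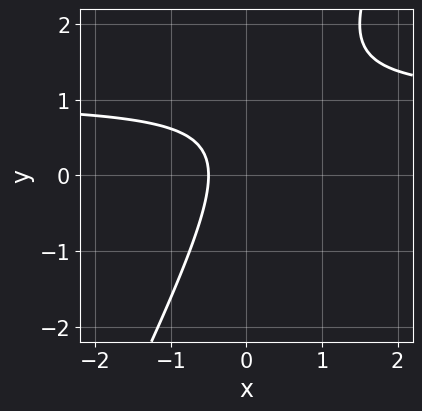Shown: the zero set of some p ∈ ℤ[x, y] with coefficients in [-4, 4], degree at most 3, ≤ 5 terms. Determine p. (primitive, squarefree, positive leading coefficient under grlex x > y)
2*x*y - y^2 - 2*x + y - 1

1. deg p = 2. A generic line meets the curve in up to 2 points.
2. From the visible intercepts: the curve avoids every integer y-axis point in the box.
3. Matching integer coefficients to the picture gives p.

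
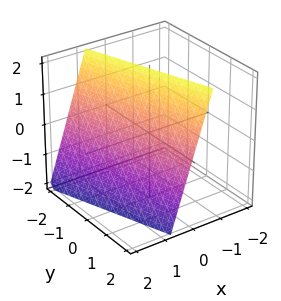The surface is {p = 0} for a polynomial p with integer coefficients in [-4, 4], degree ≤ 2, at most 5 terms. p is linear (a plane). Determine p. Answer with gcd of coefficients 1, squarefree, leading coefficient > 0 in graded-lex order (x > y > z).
3*x + y + z - 2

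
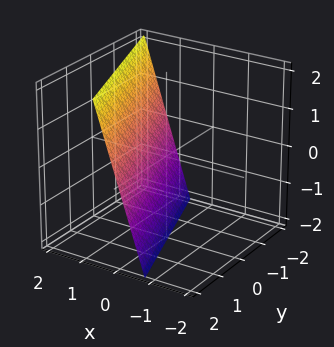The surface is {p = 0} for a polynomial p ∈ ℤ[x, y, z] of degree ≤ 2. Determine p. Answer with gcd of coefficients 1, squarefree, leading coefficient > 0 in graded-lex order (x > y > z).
3*x + y - z - 2

First, the degree is 1 — the surface is flat (a plane).
Then, checking where it meets the axes: one y-axis crossing is at y = 2; it crosses the z-axis at the gridline z = -2.
Finally, the integer polynomial consistent with all of this is the stated p.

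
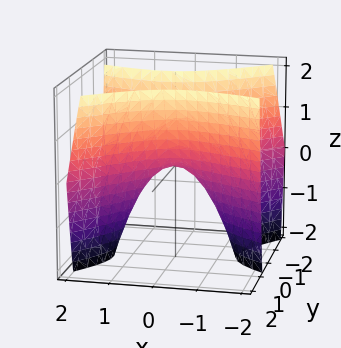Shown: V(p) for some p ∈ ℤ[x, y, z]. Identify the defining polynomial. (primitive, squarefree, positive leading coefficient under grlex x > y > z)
x^2 + x*y - 2*y^2 + z

1. Degree: a generic line meets the surface in up to 2 points, so deg p = 2.
2. Checking where it meets the axes: it meets the x-axis at x = 0 (among the integer gridlines); one y-axis crossing is at y = 0.
3. Matching integer coefficients to the picture gives p.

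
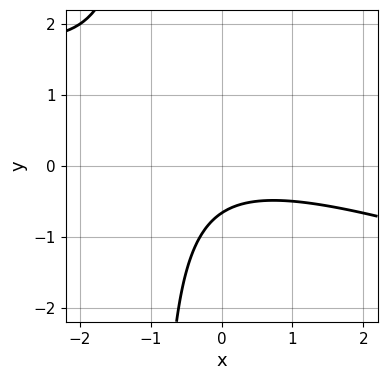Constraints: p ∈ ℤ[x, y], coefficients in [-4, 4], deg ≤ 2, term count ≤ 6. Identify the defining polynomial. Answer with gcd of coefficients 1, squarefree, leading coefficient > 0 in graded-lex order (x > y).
x^2 + 3*x*y + 3*y + 2

The degree is 2 — no degree-1 curve has this shape.
From the axis intercepts and sections: the curve avoids every integer x-axis point in the box.
Solving for integer coefficients yields p as stated.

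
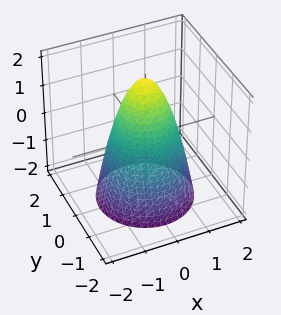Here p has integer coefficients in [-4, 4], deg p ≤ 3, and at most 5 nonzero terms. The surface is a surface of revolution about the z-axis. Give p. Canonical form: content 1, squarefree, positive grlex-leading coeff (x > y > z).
(a) deg p = 2.
(b) By symmetry, every cross-section ⟂ z is a circle, so x, y appear only via x² + y².
(c) Reading off the gridlines: a circular section at z = -1 has radius between 1 and 2; the x-axis gridline crossings are at x ∈ {-1, 1}; one z-axis crossing is at z = 2.
(d) Solving for integer coefficients yields p as stated.

2*x^2 + 2*y^2 + z - 2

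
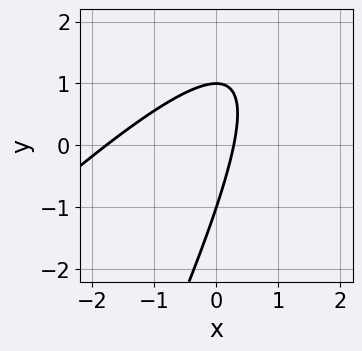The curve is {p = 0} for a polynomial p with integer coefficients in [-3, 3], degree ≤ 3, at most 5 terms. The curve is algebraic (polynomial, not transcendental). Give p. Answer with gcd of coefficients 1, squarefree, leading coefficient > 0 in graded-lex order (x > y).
2*x^2 - 3*x*y + y^2 + 3*x - 1

1. deg p = 2.
2. Checking where it meets the axes: among the integer gridlines, it crosses the y-axis at y ∈ {-1, 1}.
3. Fitting integer coefficients to these (and the overall shape) gives p.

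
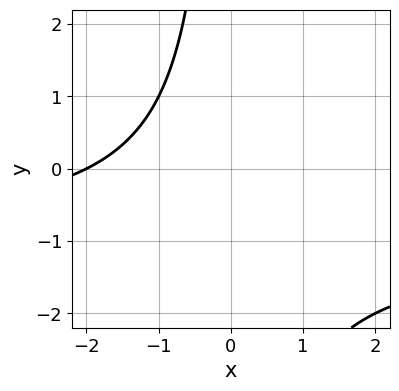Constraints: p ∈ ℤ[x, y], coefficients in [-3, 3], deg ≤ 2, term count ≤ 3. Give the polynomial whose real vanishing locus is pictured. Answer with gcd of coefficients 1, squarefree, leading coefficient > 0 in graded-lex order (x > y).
x*y + x + 2

1. The degree is 2 — the shape is more complex than any degree-1 curve.
2. Checking where it meets the axes: one x-axis crossing is at x = -2; the curve avoids every integer y-axis point in the box.
3. Matching integer coefficients to the picture gives p.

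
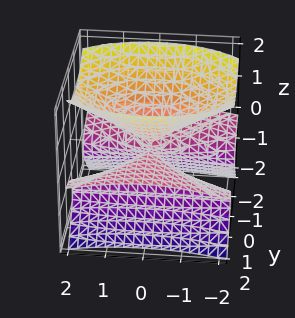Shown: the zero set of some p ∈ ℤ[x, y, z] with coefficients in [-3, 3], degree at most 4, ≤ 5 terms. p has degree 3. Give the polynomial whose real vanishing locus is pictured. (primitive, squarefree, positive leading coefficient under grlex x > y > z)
(a) There are 3 components. They look like related sheets of one shape, so recover p as a whole.
(b) The degree is 3 — the shape is more complex than any degree-2 surface.
(c) Against the integer gridlines: the visible y-axis segment lies entirely on the surface; one x-axis crossing is at x = 0.
(d) The integer polynomial consistent with all of this is the stated p.

x^2*z + 3*y^2*z - 3*z^3 + x^2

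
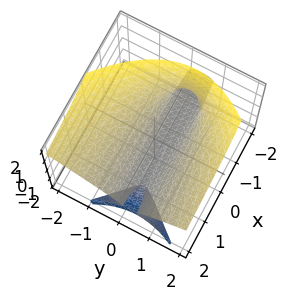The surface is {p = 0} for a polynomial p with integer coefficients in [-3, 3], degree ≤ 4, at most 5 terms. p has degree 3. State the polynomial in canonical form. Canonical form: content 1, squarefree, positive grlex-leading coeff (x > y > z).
Degree: a generic line meets the surface in up to 3 points, so deg p = 3.
From the visible intercepts: one y-axis crossing is at y = 0; one z-axis crossing is at z = 0; every point of the x-axis in the box is on the surface.
These observations pin down the coefficients.

3*x*z^2 + 2*z^3 - 3*y^2 + 2*y + 2*z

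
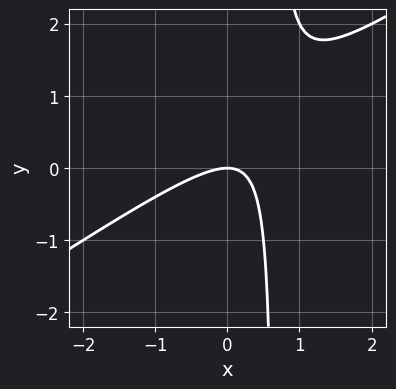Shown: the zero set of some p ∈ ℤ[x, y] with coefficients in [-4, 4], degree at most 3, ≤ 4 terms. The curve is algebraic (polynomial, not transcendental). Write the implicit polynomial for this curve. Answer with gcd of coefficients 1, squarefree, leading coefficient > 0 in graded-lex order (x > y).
2*x^2 - 3*x*y + 2*y

(a) Degree: no degree-1 curve has this shape, so deg p = 2.
(b) Observable constraints: one y-axis crossing is at y = 0; one x-axis crossing is at x = 0.
(c) Matching integer coefficients to the picture gives p.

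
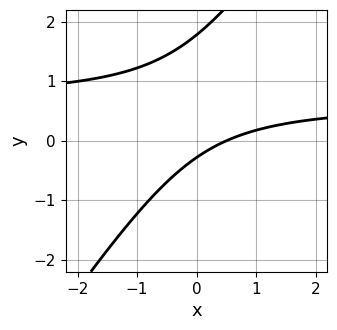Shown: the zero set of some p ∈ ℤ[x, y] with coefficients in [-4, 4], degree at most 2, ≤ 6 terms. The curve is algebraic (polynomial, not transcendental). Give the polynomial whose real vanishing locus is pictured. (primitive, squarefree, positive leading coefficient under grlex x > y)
3*x*y - 2*y^2 - 2*x + 3*y + 1

First, degree: the shape is more complex than any degree-1 curve, so deg p = 2.
Finally, putting this together gives p.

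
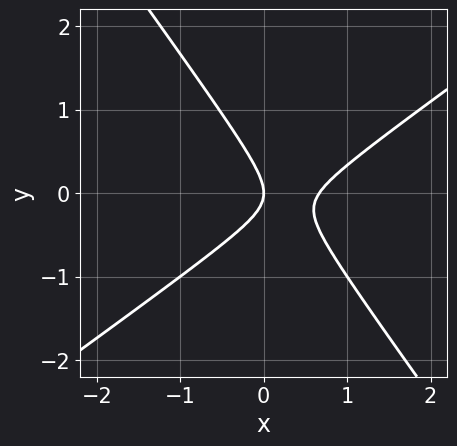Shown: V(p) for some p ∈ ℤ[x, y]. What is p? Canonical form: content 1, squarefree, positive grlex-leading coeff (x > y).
3*x^2 - 2*x*y - 3*y^2 - 2*x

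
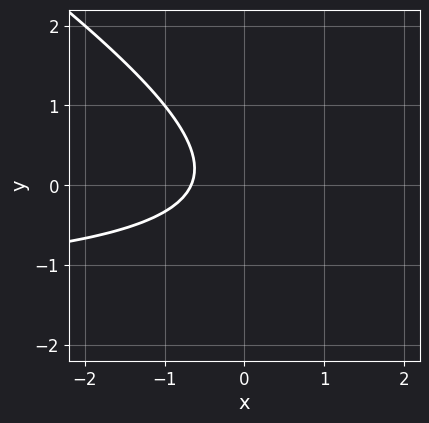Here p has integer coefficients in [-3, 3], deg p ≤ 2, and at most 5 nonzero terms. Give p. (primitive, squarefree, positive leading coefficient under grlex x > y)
1. Degree: a generic line meets the curve in up to 2 points, so deg p = 2.
2. From the visible intercepts: the curve avoids every integer y-axis point in the box.
3. Putting this together gives p.

2*x*y + 3*y^2 + 3*x + 2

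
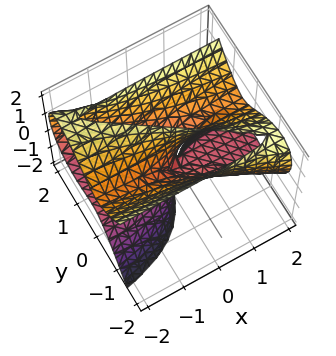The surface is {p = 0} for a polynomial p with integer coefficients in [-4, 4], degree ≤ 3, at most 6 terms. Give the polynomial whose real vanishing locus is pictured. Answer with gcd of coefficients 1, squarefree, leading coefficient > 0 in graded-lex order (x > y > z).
1. deg p = 3.
2. Observable constraints: every point of the z-axis in the box is on the surface; it crosses the y-axis at the gridline y = 0; every point of the x-axis in the box is on the surface.
3. The integer polynomial consistent with all of this is the stated p.

2*x*y^2 - 2*x*z^2 + 3*y^3 + 2*x*z - 3*y*z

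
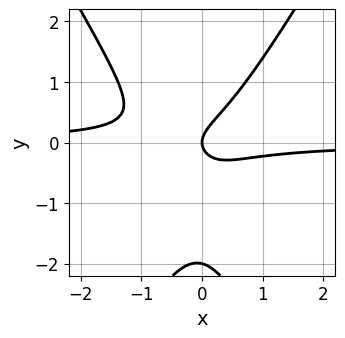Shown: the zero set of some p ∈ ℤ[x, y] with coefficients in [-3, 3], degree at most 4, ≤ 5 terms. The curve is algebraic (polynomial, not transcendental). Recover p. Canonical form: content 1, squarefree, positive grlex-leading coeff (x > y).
(a) The degree is 3 — no degree-2 curve has this shape.
(b) Against the integer gridlines: the y-axis gridline crossings are at y ∈ {-2, 0}; one x-axis crossing is at x = 0.
(c) Solving for integer coefficients yields p as stated.

3*x^2*y - y^3 + x*y - 2*y^2 + x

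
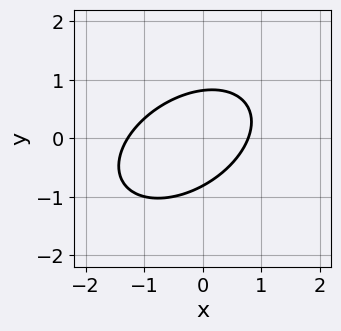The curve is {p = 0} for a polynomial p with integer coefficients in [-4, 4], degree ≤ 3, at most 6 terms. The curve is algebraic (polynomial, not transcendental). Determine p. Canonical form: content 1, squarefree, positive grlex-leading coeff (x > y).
1. The degree is 2 — a generic line meets the curve in up to 2 points.
2. Solving for integer coefficients yields p as stated.

2*x^2 - 2*x*y + 3*y^2 + x - 2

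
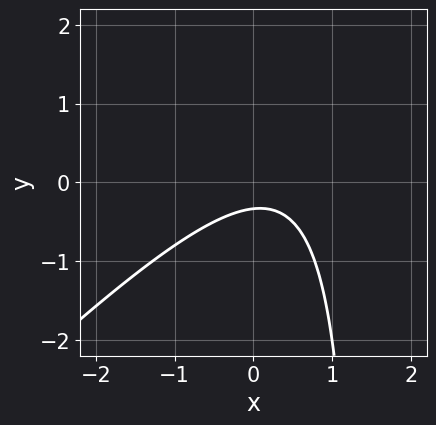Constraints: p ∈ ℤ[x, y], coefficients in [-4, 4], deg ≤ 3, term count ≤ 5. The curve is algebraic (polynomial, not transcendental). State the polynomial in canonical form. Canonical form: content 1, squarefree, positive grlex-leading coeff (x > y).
2*x^2 - 2*x*y - x + 3*y + 1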